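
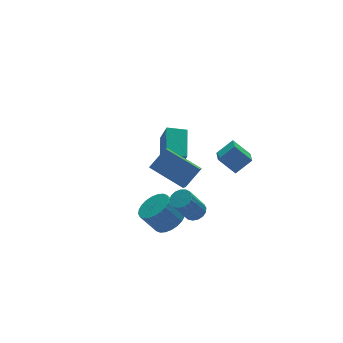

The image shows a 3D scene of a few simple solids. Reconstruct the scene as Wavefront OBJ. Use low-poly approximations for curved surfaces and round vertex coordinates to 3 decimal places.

v 0.205 1.57 -1.041
v -0.402 0.782 -0.3
v 1.224 1.693 -0.074
v 0.617 0.906 0.667
v 1.243 -0.066 -1.927
v 0.636 -0.853 -1.186
v 2.262 0.058 -0.96
v 1.655 -0.73 -0.219
v 3.05 -1.951 -0.252
v 2.409 -1.283 0.617
v 3.581 -0.936 -0.642
v 2.94 -0.268 0.227
v 3.92 -2.112 0.513
v 3.279 -1.444 1.382
v 4.451 -1.097 0.123
v 3.81 -0.429 0.992
v -0.713 -1.858 -2.436
v -0.079 -1.187 -2.258
v -0.794 -0.811 -1.127
v -1.427 -1.482 -1.304
v -0.318 -1.006 -2.469
v -1.033 -0.63 -1.338
v -0.617 -0.954 -2.675
v -1.332 -0.578 -1.544
v -0.93 -1.04 -2.845
v -1.645 -0.664 -1.714
v -1.211 -1.251 -2.952
v -1.926 -0.875 -1.821
v -1.415 -1.554 -2.981
v -2.13 -1.178 -1.85
v -1.513 -1.903 -2.926
v -2.228 -1.527 -1.795
v -1.489 -2.246 -2.797
v -2.204 -1.87 -1.666
v -1.346 -2.529 -2.613
v -2.061 -2.153 -1.482
v -1.107 -2.71 -2.402
v -1.822 -2.334 -1.271
v -0.808 -2.762 -2.196
v -1.523 -2.386 -1.065
v -0.495 -2.676 -2.026
v -1.21 -2.3 -0.895
v -0.214 -2.465 -1.919
v -0.929 -2.089 -0.788
v -0.01 -2.162 -1.89
v -0.725 -1.786 -0.759
v 0.088 -1.813 -1.945
v -0.627 -1.437 -0.814
v 0.064 -1.47 -2.074
v -0.651 -1.094 -0.943
v 0.15 -2.875 -1.36
v 0.669 -2.875 -1.039
v -0.231 -3.004 0.42
v -0.75 -3.005 0.1
v 0.599 -2.592 -1.058
v -0.302 -2.722 0.402
v 0.425 -2.374 -1.146
v -0.476 -2.504 0.314
v 0.189 -2.271 -1.283
v -0.712 -2.401 0.177
v -0.057 -2.307 -1.437
v -0.957 -2.436 0.023
v -0.254 -2.472 -1.574
v -1.155 -2.602 -0.114
v -0.36 -2.73 -1.662
v -1.26 -2.86 -0.202
v -0.348 -3.021 -1.68
v -1.248 -3.151 -0.221
v -0.222 -3.279 -1.625
v -1.123 -3.409 -0.166
v -0.011 -3.444 -1.51
v -0.911 -3.574 -0.05
v 0.237 -3.479 -1.36
v -0.663 -3.609 0.1
v 0.466 -3.375 -1.21
v -0.435 -3.505 0.25
v 0.621 -3.157 -1.094
v -0.279 -3.287 0.365
v 2.695 2.955 -2.977
v 2.729 2.317 -1.743
v 1.696 3.412 -2.713
v 1.73 2.774 -1.479
v 3.61 4.506 -2.201
v 3.644 3.868 -0.967
v 2.611 4.963 -1.937
v 2.645 4.325 -0.703
f 2 4 1
f 5 2 1
f 1 4 3
f 3 5 1
f 2 8 4
f 6 2 5
f 6 8 2
f 4 8 3
f 7 5 3
f 3 8 7
f 7 6 5
f 8 6 7
f 10 12 9
f 13 10 9
f 9 12 11
f 11 13 9
f 10 16 12
f 14 10 13
f 14 16 10
f 12 16 11
f 15 13 11
f 11 16 15
f 15 14 13
f 16 14 15
f 18 17 21
f 18 21 19
f 19 21 22
f 19 22 20
f 21 17 23
f 21 23 22
f 22 23 24
f 22 24 20
f 23 17 25
f 23 25 24
f 24 25 26
f 24 26 20
f 25 17 27
f 25 27 26
f 26 27 28
f 26 28 20
f 27 17 29
f 27 29 28
f 28 29 30
f 28 30 20
f 29 17 31
f 29 31 30
f 30 31 32
f 30 32 20
f 31 17 33
f 31 33 32
f 32 33 34
f 32 34 20
f 33 17 35
f 33 35 34
f 34 35 36
f 34 36 20
f 35 17 37
f 35 37 36
f 36 37 38
f 36 38 20
f 37 17 39
f 37 39 38
f 38 39 40
f 38 40 20
f 39 17 41
f 39 41 40
f 40 41 42
f 40 42 20
f 41 17 43
f 41 43 42
f 42 43 44
f 42 44 20
f 43 17 45
f 43 45 44
f 44 45 46
f 44 46 20
f 45 17 47
f 45 47 46
f 46 47 48
f 46 48 20
f 47 17 49
f 47 49 48
f 48 49 50
f 48 50 20
f 49 17 18
f 49 18 50
f 50 18 19
f 50 19 20
f 52 51 55
f 52 55 53
f 53 55 56
f 53 56 54
f 55 51 57
f 55 57 56
f 56 57 58
f 56 58 54
f 57 51 59
f 57 59 58
f 58 59 60
f 58 60 54
f 59 51 61
f 59 61 60
f 60 61 62
f 60 62 54
f 61 51 63
f 61 63 62
f 62 63 64
f 62 64 54
f 63 51 65
f 63 65 64
f 64 65 66
f 64 66 54
f 65 51 67
f 65 67 66
f 66 67 68
f 66 68 54
f 67 51 69
f 67 69 68
f 68 69 70
f 68 70 54
f 69 51 71
f 69 71 70
f 70 71 72
f 70 72 54
f 71 51 73
f 71 73 72
f 72 73 74
f 72 74 54
f 73 51 75
f 73 75 74
f 74 75 76
f 74 76 54
f 75 51 77
f 75 77 76
f 76 77 78
f 76 78 54
f 77 51 52
f 77 52 78
f 78 52 53
f 78 53 54
f 80 82 79
f 83 80 79
f 79 82 81
f 81 83 79
f 80 86 82
f 84 80 83
f 84 86 80
f 82 86 81
f 85 83 81
f 81 86 85
f 85 84 83
f 86 84 85



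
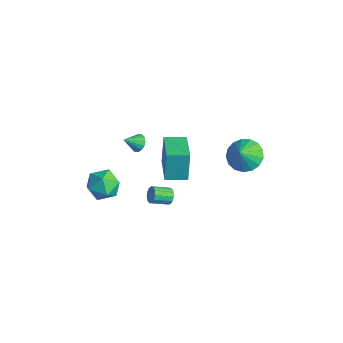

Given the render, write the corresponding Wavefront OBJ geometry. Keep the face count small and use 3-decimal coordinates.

v -1.005 -1.013 -1.246
v -0.451 -0.959 -1.05
v -1.155 -1.847 -0.594
v -0.618 -0.783 -0.864
v -0.889 -0.669 -0.781
v -1.191 -0.647 -0.822
v -1.443 -0.723 -0.978
v -1.577 -0.877 -1.205
v -1.558 -1.067 -1.443
v -1.391 -1.242 -1.629
v -1.12 -1.356 -1.712
v -0.818 -1.378 -1.67
v -0.566 -1.302 -1.515
v -0.432 -1.149 -1.288
v -1.215 -2.269 -4.198
v -0.439 -2.594 -3.515
v -1.761 -3.926 -4.365
v -0.985 -4.251 -3.682
v -1.816 -3.66 -3.317
v -1.479 -2.636 -3.213
v -0.721 -3.884 -4.667
v -0.384 -2.86 -4.563
v -0.134 -3.592 -3.805
v -0.811 -3.453 -2.971
v -1.389 -3.067 -4.909
v -2.066 -2.928 -4.075
v -0.601 0.249 -3.348
v -0.918 0.588 -1.557
v 0.023 1.362 -3.449
v -0.295 1.702 -1.658
v 1.215 -0.722 -2.842
v 0.897 -0.382 -1.051
v 1.838 0.392 -2.943
v 1.521 0.731 -1.152
v 1.976 4.053 -2.696
v 2.947 3.896 -3.141
v 2.304 3.447 -1.764
v 3.003 4.336 -2.875
v 2.823 4.711 -2.568
v 2.448 4.935 -2.29
v 1.966 4.957 -2.106
v 1.486 4.772 -2.057
v 1.118 4.422 -2.154
v 0.946 3.988 -2.376
v 1.011 3.569 -2.671
v 1.296 3.26 -2.972
v 1.737 3.133 -3.21
v 2.233 3.217 -3.33
v 2.67 3.492 -3.305
v 2.977 -1.539 -2.189
v 3.209 -1.79 -2.581
v 2.875 -2.752 -2.163
v 2.643 -2.501 -1.771
v 3.409 -1.767 -2.368
v 3.074 -2.729 -1.95
v 3.472 -1.672 -2.098
v 3.137 -2.633 -1.68
v 3.378 -1.535 -1.857
v 3.043 -2.496 -1.439
v 3.156 -1.399 -1.721
v 2.822 -2.36 -1.304
v 2.878 -1.307 -1.734
v 2.544 -2.269 -1.317
v 2.632 -1.29 -1.891
v 2.297 -2.251 -1.474
v 2.495 -1.351 -2.143
v 2.16 -2.313 -1.725
v 2.511 -1.473 -2.409
v 2.176 -2.434 -1.992
v 2.675 -1.615 -2.605
v 2.341 -2.576 -2.188
v 2.936 -1.734 -2.669
v 2.601 -2.695 -2.252
f 2 1 4
f 2 4 3
f 4 1 5
f 4 5 3
f 5 1 6
f 5 6 3
f 6 1 7
f 6 7 3
f 7 1 8
f 7 8 3
f 8 1 9
f 8 9 3
f 9 1 10
f 9 10 3
f 10 1 11
f 10 11 3
f 11 1 12
f 11 12 3
f 12 1 13
f 12 13 3
f 13 1 14
f 13 14 3
f 14 1 2
f 14 2 3
f 15 26 20
f 15 20 16
f 15 16 22
f 15 22 25
f 15 25 26
f 16 20 24
f 20 26 19
f 26 25 17
f 25 22 21
f 22 16 23
f 18 24 19
f 18 19 17
f 18 17 21
f 18 21 23
f 18 23 24
f 19 24 20
f 17 19 26
f 21 17 25
f 23 21 22
f 24 23 16
f 28 30 27
f 31 28 27
f 27 30 29
f 29 31 27
f 28 34 30
f 32 28 31
f 32 34 28
f 30 34 29
f 33 31 29
f 29 34 33
f 33 32 31
f 34 32 33
f 36 35 38
f 36 38 37
f 38 35 39
f 38 39 37
f 39 35 40
f 39 40 37
f 40 35 41
f 40 41 37
f 41 35 42
f 41 42 37
f 42 35 43
f 42 43 37
f 43 35 44
f 43 44 37
f 44 35 45
f 44 45 37
f 45 35 46
f 45 46 37
f 46 35 47
f 46 47 37
f 47 35 48
f 47 48 37
f 48 35 49
f 48 49 37
f 49 35 36
f 49 36 37
f 51 50 54
f 51 54 52
f 52 54 55
f 52 55 53
f 54 50 56
f 54 56 55
f 55 56 57
f 55 57 53
f 56 50 58
f 56 58 57
f 57 58 59
f 57 59 53
f 58 50 60
f 58 60 59
f 59 60 61
f 59 61 53
f 60 50 62
f 60 62 61
f 61 62 63
f 61 63 53
f 62 50 64
f 62 64 63
f 63 64 65
f 63 65 53
f 64 50 66
f 64 66 65
f 65 66 67
f 65 67 53
f 66 50 68
f 66 68 67
f 67 68 69
f 67 69 53
f 68 50 70
f 68 70 69
f 69 70 71
f 69 71 53
f 70 50 72
f 70 72 71
f 71 72 73
f 71 73 53
f 72 50 51
f 72 51 73
f 73 51 52
f 73 52 53



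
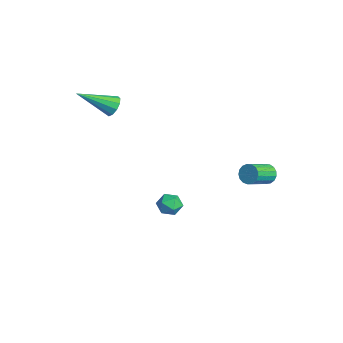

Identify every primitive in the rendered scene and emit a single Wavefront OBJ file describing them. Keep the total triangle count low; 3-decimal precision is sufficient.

v -2.78 -2.957 2.495
v -2.477 -3.272 2.042
v -3 -4.703 3.565
v -2.213 -3.148 2.299
v -2.165 -2.951 2.631
v -2.352 -2.755 2.911
v -2.703 -2.637 3.032
v -3.083 -2.641 2.948
v -3.348 -2.765 2.691
v -3.395 -2.963 2.359
v -3.208 -3.158 2.079
v -2.857 -3.276 1.958
v 2.778 2.8 0.183
v 3.101 3.144 0.503
v 3.685 2.044 1.096
v 3.362 1.7 0.777
v 2.877 3.107 0.654
v 3.461 2.006 1.247
v 2.63 2.999 0.697
v 3.214 1.898 1.29
v 2.417 2.846 0.622
v 3.001 1.745 1.216
v 2.287 2.682 0.447
v 2.871 1.581 1.041
v 2.269 2.545 0.212
v 2.853 1.445 0.805
v 2.368 2.467 -0.03
v 2.952 1.367 0.563
v 2.56 2.466 -0.223
v 3.144 1.365 0.37
v 2.803 2.54 -0.323
v 3.387 1.44 0.27
v 3.04 2.675 -0.307
v 3.624 1.574 0.286
v 3.217 2.838 -0.179
v 3.801 1.737 0.415
v 3.293 2.992 0.033
v 3.877 1.892 0.626
v 3.251 3.103 0.279
v 3.836 2.002 0.872
v -0.909 -0.359 -3.92
v -0.343 -0.235 -3.52
v -0.957 -1.425 -3.52
v -0.391 -1.301 -3.12
v -1.002 -0.985 -2.972
v -0.973 -0.326 -3.219
v -0.327 -1.334 -3.821
v -0.298 -0.675 -4.068
v 0.017 -0.837 -3.459
v -0.4 -0.622 -2.934
v -0.9 -1.038 -4.106
v -1.317 -0.823 -3.581
f 2 1 4
f 2 4 3
f 4 1 5
f 4 5 3
f 5 1 6
f 5 6 3
f 6 1 7
f 6 7 3
f 7 1 8
f 7 8 3
f 8 1 9
f 8 9 3
f 9 1 10
f 9 10 3
f 10 1 11
f 10 11 3
f 11 1 12
f 11 12 3
f 12 1 2
f 12 2 3
f 14 13 17
f 14 17 15
f 15 17 18
f 15 18 16
f 17 13 19
f 17 19 18
f 18 19 20
f 18 20 16
f 19 13 21
f 19 21 20
f 20 21 22
f 20 22 16
f 21 13 23
f 21 23 22
f 22 23 24
f 22 24 16
f 23 13 25
f 23 25 24
f 24 25 26
f 24 26 16
f 25 13 27
f 25 27 26
f 26 27 28
f 26 28 16
f 27 13 29
f 27 29 28
f 28 29 30
f 28 30 16
f 29 13 31
f 29 31 30
f 30 31 32
f 30 32 16
f 31 13 33
f 31 33 32
f 32 33 34
f 32 34 16
f 33 13 35
f 33 35 34
f 34 35 36
f 34 36 16
f 35 13 37
f 35 37 36
f 36 37 38
f 36 38 16
f 37 13 39
f 37 39 38
f 38 39 40
f 38 40 16
f 39 13 14
f 39 14 40
f 40 14 15
f 40 15 16
f 41 52 46
f 41 46 42
f 41 42 48
f 41 48 51
f 41 51 52
f 42 46 50
f 46 52 45
f 52 51 43
f 51 48 47
f 48 42 49
f 44 50 45
f 44 45 43
f 44 43 47
f 44 47 49
f 44 49 50
f 45 50 46
f 43 45 52
f 47 43 51
f 49 47 48
f 50 49 42



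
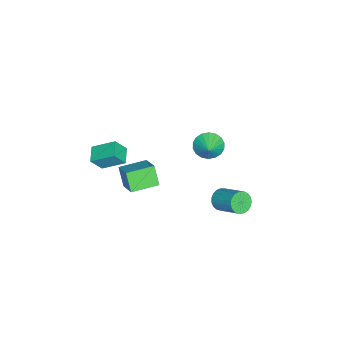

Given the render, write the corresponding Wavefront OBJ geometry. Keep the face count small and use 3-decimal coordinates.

v -3.343 -2.697 -2.536
v -2.112 -1.824 -1.555
v -2.735 -2.207 -3.735
v -1.504 -1.335 -2.753
v -2.276 -4.145 -2.587
v -1.045 -3.273 -1.605
v -1.668 -3.656 -3.785
v -0.437 -2.783 -2.804
v -0.486 -4.481 0.606
v -0.591 -3.044 1.488
v 0.565 -4.227 0.317
v 0.461 -2.79 1.199
v -0.081 -5.05 1.581
v -0.185 -3.613 2.463
v 0.971 -4.796 1.292
v 0.866 -3.359 2.174
v 0.168 2.985 -1.042
v 0.481 3.265 -1.676
v 1.285 4.636 -0.671
v 0.972 4.355 -0.038
v 0.205 3.419 -1.665
v 1.009 4.79 -0.66
v -0.077 3.498 -1.546
v 0.727 4.869 -0.542
v -0.317 3.488 -1.341
v 0.487 4.859 -0.336
v -0.473 3.391 -1.083
v 0.331 4.762 -0.079
v -0.518 3.224 -0.819
v 0.286 4.594 0.185
v -0.445 3.015 -0.593
v 0.36 4.386 0.411
v -0.265 2.801 -0.445
v 0.539 4.172 0.559
v -0.011 2.619 -0.4
v 0.793 3.99 0.604
v 0.274 2.5 -0.466
v 1.079 3.871 0.538
v 0.541 2.465 -0.632
v 1.345 3.836 0.372
v 0.743 2.52 -0.869
v 1.548 3.89 0.136
v 0.846 2.655 -1.135
v 1.651 4.025 -0.131
v 0.832 2.847 -1.386
v 1.636 4.217 -0.381
v 0.702 3.063 -1.577
v 1.507 4.433 -0.572
v -0.444 1.981 3.44
v 0.007 2.097 2.635
v 0.484 2.259 4
v -0.15 2.473 2.708
v -0.365 2.752 2.925
v -0.596 2.878 3.245
v -0.796 2.826 3.603
v -0.928 2.607 3.929
v -0.963 2.264 4.158
v -0.896 1.865 4.244
v -0.739 1.489 4.172
v -0.524 1.21 3.954
v -0.293 1.084 3.634
v -0.092 1.136 3.276
v 0.039 1.355 2.95
v 0.074 1.698 2.721
f 2 4 1
f 5 2 1
f 1 4 3
f 3 5 1
f 2 8 4
f 6 2 5
f 6 8 2
f 4 8 3
f 7 5 3
f 3 8 7
f 7 6 5
f 8 6 7
f 10 12 9
f 13 10 9
f 9 12 11
f 11 13 9
f 10 16 12
f 14 10 13
f 14 16 10
f 12 16 11
f 15 13 11
f 11 16 15
f 15 14 13
f 16 14 15
f 18 17 21
f 18 21 19
f 19 21 22
f 19 22 20
f 21 17 23
f 21 23 22
f 22 23 24
f 22 24 20
f 23 17 25
f 23 25 24
f 24 25 26
f 24 26 20
f 25 17 27
f 25 27 26
f 26 27 28
f 26 28 20
f 27 17 29
f 27 29 28
f 28 29 30
f 28 30 20
f 29 17 31
f 29 31 30
f 30 31 32
f 30 32 20
f 31 17 33
f 31 33 32
f 32 33 34
f 32 34 20
f 33 17 35
f 33 35 34
f 34 35 36
f 34 36 20
f 35 17 37
f 35 37 36
f 36 37 38
f 36 38 20
f 37 17 39
f 37 39 38
f 38 39 40
f 38 40 20
f 39 17 41
f 39 41 40
f 40 41 42
f 40 42 20
f 41 17 43
f 41 43 42
f 42 43 44
f 42 44 20
f 43 17 45
f 43 45 44
f 44 45 46
f 44 46 20
f 45 17 47
f 45 47 46
f 46 47 48
f 46 48 20
f 47 17 18
f 47 18 48
f 48 18 19
f 48 19 20
f 50 49 52
f 50 52 51
f 52 49 53
f 52 53 51
f 53 49 54
f 53 54 51
f 54 49 55
f 54 55 51
f 55 49 56
f 55 56 51
f 56 49 57
f 56 57 51
f 57 49 58
f 57 58 51
f 58 49 59
f 58 59 51
f 59 49 60
f 59 60 51
f 60 49 61
f 60 61 51
f 61 49 62
f 61 62 51
f 62 49 63
f 62 63 51
f 63 49 64
f 63 64 51
f 64 49 50
f 64 50 51



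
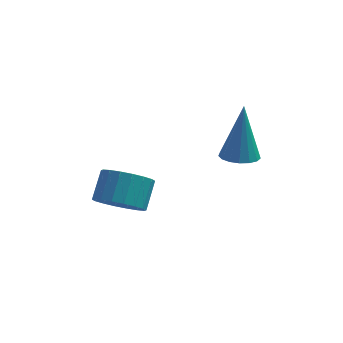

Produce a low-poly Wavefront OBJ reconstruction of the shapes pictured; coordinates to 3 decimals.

v -2.704 0.481 -4.31
v -2.241 0.839 -4.826
v -2.054 1.577 -4.146
v -2.516 1.219 -3.63
v -2.552 0.979 -4.891
v -2.365 1.716 -4.212
v -2.894 1.019 -4.841
v -2.706 1.757 -4.162
v -3.197 0.954 -4.686
v -3.01 1.691 -4.007
v -3.403 0.794 -4.457
v -3.216 1.532 -3.777
v -3.47 0.573 -4.198
v -3.283 1.31 -3.518
v -3.386 0.333 -3.961
v -3.198 1.071 -3.282
v -3.166 0.123 -3.794
v -2.979 0.861 -3.114
v -2.855 -0.016 -3.728
v -2.668 0.721 -3.049
v -2.514 -0.057 -3.778
v -2.326 0.681 -3.099
v -2.21 0.009 -3.933
v -2.023 0.746 -3.254
v -2.004 0.168 -4.163
v -1.817 0.906 -3.483
v -1.937 0.39 -4.422
v -1.75 1.127 -3.742
v -2.022 0.629 -4.658
v -1.834 1.367 -3.979
v 0.59 1.394 -2.748
v 1.178 1.338 -2.758
v 0.67 1.906 -0.992
v 1.134 1.606 -2.834
v 0.966 1.826 -2.89
v 0.712 1.947 -2.914
v 0.43 1.942 -2.9
v 0.185 1.811 -2.851
v 0.033 1.584 -2.778
v 0.008 1.314 -2.698
v 0.117 1.063 -2.63
v 0.334 0.887 -2.589
v 0.61 0.828 -2.584
v 0.882 0.898 -2.616
v 1.086 1.082 -2.679
f 2 1 5
f 2 5 3
f 3 5 6
f 3 6 4
f 5 1 7
f 5 7 6
f 6 7 8
f 6 8 4
f 7 1 9
f 7 9 8
f 8 9 10
f 8 10 4
f 9 1 11
f 9 11 10
f 10 11 12
f 10 12 4
f 11 1 13
f 11 13 12
f 12 13 14
f 12 14 4
f 13 1 15
f 13 15 14
f 14 15 16
f 14 16 4
f 15 1 17
f 15 17 16
f 16 17 18
f 16 18 4
f 17 1 19
f 17 19 18
f 18 19 20
f 18 20 4
f 19 1 21
f 19 21 20
f 20 21 22
f 20 22 4
f 21 1 23
f 21 23 22
f 22 23 24
f 22 24 4
f 23 1 25
f 23 25 24
f 24 25 26
f 24 26 4
f 25 1 27
f 25 27 26
f 26 27 28
f 26 28 4
f 27 1 29
f 27 29 28
f 28 29 30
f 28 30 4
f 29 1 2
f 29 2 30
f 30 2 3
f 30 3 4
f 32 31 34
f 32 34 33
f 34 31 35
f 34 35 33
f 35 31 36
f 35 36 33
f 36 31 37
f 36 37 33
f 37 31 38
f 37 38 33
f 38 31 39
f 38 39 33
f 39 31 40
f 39 40 33
f 40 31 41
f 40 41 33
f 41 31 42
f 41 42 33
f 42 31 43
f 42 43 33
f 43 31 44
f 43 44 33
f 44 31 45
f 44 45 33
f 45 31 32
f 45 32 33



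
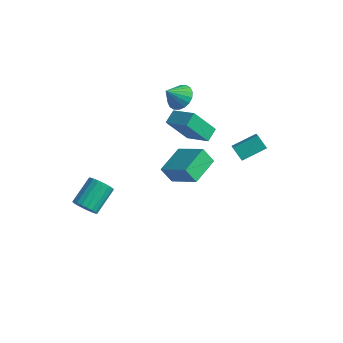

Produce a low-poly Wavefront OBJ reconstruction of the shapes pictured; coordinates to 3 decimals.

v 1.264 -1.777 2.304
v 2.804 -1.832 3.196
v 1.108 -0.187 2.672
v 2.648 -0.242 3.563
v 1.752 -1.538 1.477
v 3.292 -1.593 2.368
v 1.596 0.052 1.844
v 3.136 -0.003 2.736
v -1.383 3.145 3.083
v -0.613 2.915 3.183
v -1.717 2.395 3.917
v -0.646 3.188 3.416
v -0.825 3.453 3.583
v -1.115 3.656 3.651
v -1.457 3.759 3.606
v -1.785 3.74 3.458
v -2.034 3.603 3.236
v -2.153 3.376 2.983
v -2.121 3.103 2.75
v -1.942 2.838 2.583
v -1.652 2.634 2.515
v -1.31 2.531 2.56
v -0.982 2.55 2.708
v -0.733 2.687 2.931
v -2.966 -2.615 -2.656
v -2.504 -2.304 -3.113
v -2.571 -0.894 -2.22
v -3.034 -1.205 -1.764
v -2.789 -2.235 -3.242
v -2.856 -0.826 -2.349
v -3.109 -2.242 -3.256
v -3.176 -0.832 -2.363
v -3.401 -2.323 -3.151
v -3.468 -0.913 -2.258
v -3.607 -2.461 -2.948
v -3.674 -1.051 -2.055
v -3.686 -2.63 -2.687
v -3.753 -1.22 -1.794
v -3.622 -2.796 -2.42
v -3.689 -1.386 -1.527
v -3.429 -2.926 -2.2
v -3.496 -1.516 -1.307
v -3.144 -2.994 -2.071
v -3.211 -1.585 -1.178
v -2.824 -2.988 -2.057
v -2.891 -1.578 -1.164
v -2.532 -2.907 -2.162
v -2.599 -1.497 -1.269
v -2.326 -2.769 -2.365
v -2.393 -1.359 -1.472
v -2.247 -2.6 -2.626
v -2.314 -1.19 -1.733
v -2.311 -2.434 -2.893
v -2.378 -1.024 -2
v 3.316 1.285 2.931
v 3.988 2.397 3.478
v 2.81 1.865 2.374
v 3.483 2.977 2.921
v 3.917 1.223 2.319
v 4.59 2.335 2.866
v 3.412 1.803 1.762
v 4.084 2.915 2.309
v -0.284 2.27 2.022
v -0.386 3.031 2.409
v -1.724 2.402 1.385
v -1.826 3.163 1.772
v 0.446 3.117 0.548
v 0.344 3.878 0.935
v -0.994 3.249 -0.089
v -1.096 4.01 0.298
f 2 4 1
f 5 2 1
f 1 4 3
f 3 5 1
f 2 8 4
f 6 2 5
f 6 8 2
f 4 8 3
f 7 5 3
f 3 8 7
f 7 6 5
f 8 6 7
f 10 9 12
f 10 12 11
f 12 9 13
f 12 13 11
f 13 9 14
f 13 14 11
f 14 9 15
f 14 15 11
f 15 9 16
f 15 16 11
f 16 9 17
f 16 17 11
f 17 9 18
f 17 18 11
f 18 9 19
f 18 19 11
f 19 9 20
f 19 20 11
f 20 9 21
f 20 21 11
f 21 9 22
f 21 22 11
f 22 9 23
f 22 23 11
f 23 9 24
f 23 24 11
f 24 9 10
f 24 10 11
f 26 25 29
f 26 29 27
f 27 29 30
f 27 30 28
f 29 25 31
f 29 31 30
f 30 31 32
f 30 32 28
f 31 25 33
f 31 33 32
f 32 33 34
f 32 34 28
f 33 25 35
f 33 35 34
f 34 35 36
f 34 36 28
f 35 25 37
f 35 37 36
f 36 37 38
f 36 38 28
f 37 25 39
f 37 39 38
f 38 39 40
f 38 40 28
f 39 25 41
f 39 41 40
f 40 41 42
f 40 42 28
f 41 25 43
f 41 43 42
f 42 43 44
f 42 44 28
f 43 25 45
f 43 45 44
f 44 45 46
f 44 46 28
f 45 25 47
f 45 47 46
f 46 47 48
f 46 48 28
f 47 25 49
f 47 49 48
f 48 49 50
f 48 50 28
f 49 25 51
f 49 51 50
f 50 51 52
f 50 52 28
f 51 25 53
f 51 53 52
f 52 53 54
f 52 54 28
f 53 25 26
f 53 26 54
f 54 26 27
f 54 27 28
f 56 58 55
f 59 56 55
f 55 58 57
f 57 59 55
f 56 62 58
f 60 56 59
f 60 62 56
f 58 62 57
f 61 59 57
f 57 62 61
f 61 60 59
f 62 60 61
f 64 66 63
f 67 64 63
f 63 66 65
f 65 67 63
f 64 70 66
f 68 64 67
f 68 70 64
f 66 70 65
f 69 67 65
f 65 70 69
f 69 68 67
f 70 68 69



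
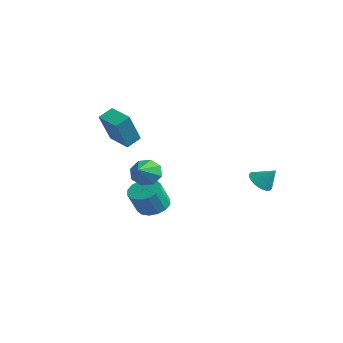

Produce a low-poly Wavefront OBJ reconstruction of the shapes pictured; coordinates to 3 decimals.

v -2.122 -1.992 1.132
v -1.606 -2.975 2.879
v -2.134 -1.218 1.571
v -1.618 -2.201 3.318
v -0.882 -1.819 0.862
v -0.366 -2.802 2.609
v -0.894 -1.045 1.301
v -0.378 -2.028 3.048
v 2.775 3.443 -1.426
v 3.367 3.4 -1.851
v 3.405 3.877 -0.594
v 3.272 3.661 -1.915
v 3.101 3.888 -1.904
v 2.88 4.048 -1.821
v 2.644 4.116 -1.677
v 2.427 4.081 -1.495
v 2.264 3.95 -1.303
v 2.178 3.741 -1.129
v 2.183 3.487 -1.001
v 2.279 3.226 -0.937
v 2.45 2.998 -0.948
v 2.67 2.838 -1.031
v 2.906 2.771 -1.175
v 3.123 2.805 -1.357
v 3.286 2.937 -1.549
v 3.372 3.146 -1.723
v -0.376 -1.098 -0.821
v 0.188 -1.035 -1.428
v 0.476 -2.142 -0.139
v 0.299 -0.632 -0.95
v 0.015 -0.502 -0.397
v -0.498 -0.721 -0.092
v -0.939 -1.161 -0.215
v -1.05 -1.564 -0.693
v -0.766 -1.695 -1.246
v -0.253 -1.476 -1.551
v -2.968 1.105 -4.421
v -2.235 1.614 -4.242
v -2.079 0.923 -2.92
v -2.812 0.415 -3.099
v -2.598 1.859 -4.071
v -2.442 1.169 -2.749
v -3.061 1.903 -3.993
v -2.905 1.213 -2.671
v -3.498 1.733 -4.031
v -3.343 1.043 -2.708
v -3.794 1.395 -4.173
v -3.638 0.704 -2.85
v -3.868 0.979 -4.381
v -3.712 0.288 -3.059
v -3.701 0.597 -4.6
v -3.545 -0.094 -3.278
v -3.338 0.351 -4.771
v -3.182 -0.339 -3.449
v -2.875 0.307 -4.849
v -2.719 -0.383 -3.527
v -2.437 0.477 -4.812
v -2.282 -0.213 -3.489
v -2.142 0.816 -4.67
v -1.986 0.125 -3.347
v -2.068 1.232 -4.461
v -1.912 0.541 -3.139
f 2 4 1
f 5 2 1
f 1 4 3
f 3 5 1
f 2 8 4
f 6 2 5
f 6 8 2
f 4 8 3
f 7 5 3
f 3 8 7
f 7 6 5
f 8 6 7
f 10 9 12
f 10 12 11
f 12 9 13
f 12 13 11
f 13 9 14
f 13 14 11
f 14 9 15
f 14 15 11
f 15 9 16
f 15 16 11
f 16 9 17
f 16 17 11
f 17 9 18
f 17 18 11
f 18 9 19
f 18 19 11
f 19 9 20
f 19 20 11
f 20 9 21
f 20 21 11
f 21 9 22
f 21 22 11
f 22 9 23
f 22 23 11
f 23 9 24
f 23 24 11
f 24 9 25
f 24 25 11
f 25 9 26
f 25 26 11
f 26 9 10
f 26 10 11
f 28 27 30
f 28 30 29
f 30 27 31
f 30 31 29
f 31 27 32
f 31 32 29
f 32 27 33
f 32 33 29
f 33 27 34
f 33 34 29
f 34 27 35
f 34 35 29
f 35 27 36
f 35 36 29
f 36 27 28
f 36 28 29
f 38 37 41
f 38 41 39
f 39 41 42
f 39 42 40
f 41 37 43
f 41 43 42
f 42 43 44
f 42 44 40
f 43 37 45
f 43 45 44
f 44 45 46
f 44 46 40
f 45 37 47
f 45 47 46
f 46 47 48
f 46 48 40
f 47 37 49
f 47 49 48
f 48 49 50
f 48 50 40
f 49 37 51
f 49 51 50
f 50 51 52
f 50 52 40
f 51 37 53
f 51 53 52
f 52 53 54
f 52 54 40
f 53 37 55
f 53 55 54
f 54 55 56
f 54 56 40
f 55 37 57
f 55 57 56
f 56 57 58
f 56 58 40
f 57 37 59
f 57 59 58
f 58 59 60
f 58 60 40
f 59 37 61
f 59 61 60
f 60 61 62
f 60 62 40
f 61 37 38
f 61 38 62
f 62 38 39
f 62 39 40



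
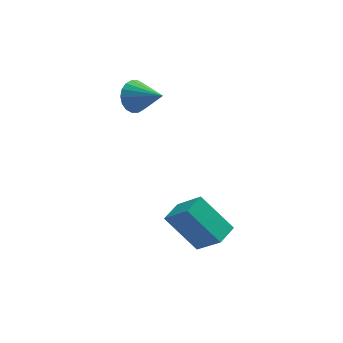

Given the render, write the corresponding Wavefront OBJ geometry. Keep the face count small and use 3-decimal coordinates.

v -2.854 -4.258 -3.566
v -3.996 -3.192 -2.222
v -2.126 -3.561 -3.5
v -3.267 -2.495 -2.156
v -2.093 -5.185 -2.184
v -3.234 -4.119 -0.84
v -1.364 -4.488 -2.118
v -2.506 -3.422 -0.774
v -4.264 1.166 1.994
v -3.942 0.881 1.296
v -3.296 0.074 2.886
v -3.716 1.153 1.384
v -3.598 1.428 1.593
v -3.612 1.651 1.882
v -3.756 1.778 2.193
v -4 1.784 2.464
v -4.296 1.667 2.642
v -4.586 1.451 2.692
v -4.812 1.179 2.604
v -4.929 0.904 2.395
v -4.915 0.681 2.106
v -4.772 0.554 1.796
v -4.528 0.548 1.524
v -4.232 0.665 1.346
f 2 4 1
f 5 2 1
f 1 4 3
f 3 5 1
f 2 8 4
f 6 2 5
f 6 8 2
f 4 8 3
f 7 5 3
f 3 8 7
f 7 6 5
f 8 6 7
f 10 9 12
f 10 12 11
f 12 9 13
f 12 13 11
f 13 9 14
f 13 14 11
f 14 9 15
f 14 15 11
f 15 9 16
f 15 16 11
f 16 9 17
f 16 17 11
f 17 9 18
f 17 18 11
f 18 9 19
f 18 19 11
f 19 9 20
f 19 20 11
f 20 9 21
f 20 21 11
f 21 9 22
f 21 22 11
f 22 9 23
f 22 23 11
f 23 9 24
f 23 24 11
f 24 9 10
f 24 10 11



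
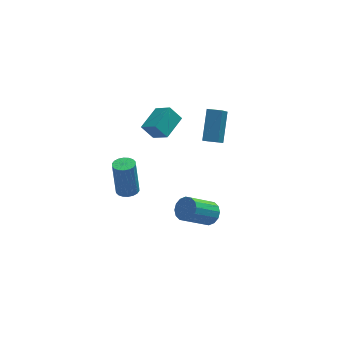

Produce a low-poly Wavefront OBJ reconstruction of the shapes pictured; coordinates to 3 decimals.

v 2.67 1.894 -1.171
v 2.136 0.527 0.288
v 3.114 3.256 0.267
v 2.579 1.889 1.727
v 3.461 1.611 -1.147
v 2.926 0.244 0.313
v 3.904 2.973 0.292
v 3.37 1.606 1.751
v 1.857 -3.669 -1.903
v 2.203 -3.315 -1.353
v 0.869 -3.917 -0.127
v 0.523 -4.271 -0.677
v 1.956 -3.059 -1.496
v 0.622 -3.661 -0.269
v 1.683 -2.967 -1.748
v 0.349 -3.569 -0.521
v 1.456 -3.062 -2.042
v 0.122 -3.665 -0.815
v 1.337 -3.321 -2.298
v 0.003 -3.923 -1.071
v 1.357 -3.672 -2.449
v 0.023 -4.275 -1.222
v 1.511 -4.023 -2.453
v 0.177 -4.625 -1.227
v 1.758 -4.279 -2.311
v 0.424 -4.881 -1.084
v 2.031 -4.371 -2.059
v 0.697 -4.973 -0.832
v 2.258 -4.275 -1.765
v 0.924 -4.878 -0.538
v 2.377 -4.017 -1.509
v 1.043 -4.619 -0.282
v 2.357 -3.665 -1.358
v 1.023 -4.268 -0.131
v -0.266 2.563 -1.092
v 0.413 1.758 -0.364
v -0.901 2.781 -0.259
v -0.222 1.976 0.469
v 0.702 3.764 -0.669
v 1.381 2.959 0.059
v 0.067 3.982 0.164
v 0.746 3.177 0.892
v -1.977 0.241 -3.334
v -1.504 -0.196 -3.244
v -1.65 0.082 -1.117
v -2.123 0.519 -1.206
v -1.359 0.053 -3.267
v -1.504 0.331 -1.14
v -1.335 0.339 -3.302
v -1.481 0.617 -1.175
v -1.439 0.606 -3.344
v -1.585 0.884 -1.217
v -1.65 0.8 -3.384
v -1.795 1.078 -1.257
v -1.925 0.884 -3.414
v -2.071 1.162 -1.287
v -2.211 0.84 -3.428
v -2.356 1.118 -1.301
v -2.45 0.678 -3.423
v -2.596 0.956 -1.296
v -2.596 0.429 -3.4
v -2.741 0.707 -1.273
v -2.619 0.143 -3.365
v -2.765 0.421 -1.238
v -2.515 -0.124 -3.323
v -2.661 0.154 -1.196
v -2.305 -0.318 -3.283
v -2.45 -0.04 -1.156
v -2.029 -0.402 -3.253
v -2.175 -0.124 -1.126
v -1.744 -0.358 -3.239
v -1.889 -0.08 -1.112
f 2 4 1
f 5 2 1
f 1 4 3
f 3 5 1
f 2 8 4
f 6 2 5
f 6 8 2
f 4 8 3
f 7 5 3
f 3 8 7
f 7 6 5
f 8 6 7
f 10 9 13
f 10 13 11
f 11 13 14
f 11 14 12
f 13 9 15
f 13 15 14
f 14 15 16
f 14 16 12
f 15 9 17
f 15 17 16
f 16 17 18
f 16 18 12
f 17 9 19
f 17 19 18
f 18 19 20
f 18 20 12
f 19 9 21
f 19 21 20
f 20 21 22
f 20 22 12
f 21 9 23
f 21 23 22
f 22 23 24
f 22 24 12
f 23 9 25
f 23 25 24
f 24 25 26
f 24 26 12
f 25 9 27
f 25 27 26
f 26 27 28
f 26 28 12
f 27 9 29
f 27 29 28
f 28 29 30
f 28 30 12
f 29 9 31
f 29 31 30
f 30 31 32
f 30 32 12
f 31 9 33
f 31 33 32
f 32 33 34
f 32 34 12
f 33 9 10
f 33 10 34
f 34 10 11
f 34 11 12
f 36 38 35
f 39 36 35
f 35 38 37
f 37 39 35
f 36 42 38
f 40 36 39
f 40 42 36
f 38 42 37
f 41 39 37
f 37 42 41
f 41 40 39
f 42 40 41
f 44 43 47
f 44 47 45
f 45 47 48
f 45 48 46
f 47 43 49
f 47 49 48
f 48 49 50
f 48 50 46
f 49 43 51
f 49 51 50
f 50 51 52
f 50 52 46
f 51 43 53
f 51 53 52
f 52 53 54
f 52 54 46
f 53 43 55
f 53 55 54
f 54 55 56
f 54 56 46
f 55 43 57
f 55 57 56
f 56 57 58
f 56 58 46
f 57 43 59
f 57 59 58
f 58 59 60
f 58 60 46
f 59 43 61
f 59 61 60
f 60 61 62
f 60 62 46
f 61 43 63
f 61 63 62
f 62 63 64
f 62 64 46
f 63 43 65
f 63 65 64
f 64 65 66
f 64 66 46
f 65 43 67
f 65 67 66
f 66 67 68
f 66 68 46
f 67 43 69
f 67 69 68
f 68 69 70
f 68 70 46
f 69 43 71
f 69 71 70
f 70 71 72
f 70 72 46
f 71 43 44
f 71 44 72
f 72 44 45
f 72 45 46



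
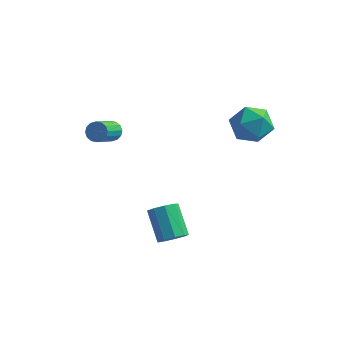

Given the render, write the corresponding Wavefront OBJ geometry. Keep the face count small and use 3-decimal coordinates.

v -3.492 0.589 0.998
v -3.061 0.306 0.69
v -3.278 -1.031 1.614
v -3.708 -0.749 1.922
v -2.914 0.445 0.925
v -3.13 -0.892 1.85
v -2.921 0.622 1.18
v -3.138 -0.715 2.105
v -3.081 0.791 1.386
v -3.298 -0.546 2.311
v -3.352 0.905 1.488
v -3.568 -0.432 2.413
v -3.659 0.934 1.458
v -3.876 -0.403 2.383
v -3.922 0.871 1.306
v -4.139 -0.466 2.23
v -4.07 0.732 1.07
v -4.286 -0.605 1.995
v -4.062 0.555 0.815
v -4.279 -0.782 1.74
v -3.902 0.386 0.609
v -4.119 -0.951 1.534
v -3.632 0.272 0.507
v -3.848 -1.065 1.432
v -3.324 0.243 0.537
v -3.541 -1.094 1.462
v 0.722 -2.19 -3.749
v 1.124 -1.547 -4.004
v 0.2 -0.487 -2.786
v -0.202 -1.13 -2.531
v 0.666 -1.609 -4.297
v -0.258 -0.55 -3.078
v 0.234 -1.943 -4.333
v -0.689 -0.884 -3.115
v 0.03 -2.393 -4.097
v -0.893 -1.333 -2.878
v 0.15 -2.747 -3.697
v -0.773 -1.688 -2.479
v 0.537 -2.841 -3.322
v -0.386 -1.781 -2.104
v 1.011 -2.63 -3.147
v 0.088 -1.57 -1.929
v 1.349 -2.213 -3.253
v 0.426 -1.153 -2.035
v 1.394 -1.785 -3.592
v 0.47 -0.726 -2.374
v 1.663 3.279 1.224
v 2.105 3.702 0.181
v 3.475 3.198 1.959
v 3.917 3.621 0.916
v 3.256 4.34 1.629
v 2.137 4.39 1.175
v 3.443 2.51 0.965
v 2.324 2.56 0.511
v 3.206 3.227 0.021
v 3.09 4.358 0.432
v 2.49 2.542 1.708
v 2.374 3.673 2.119
f 2 1 5
f 2 5 3
f 3 5 6
f 3 6 4
f 5 1 7
f 5 7 6
f 6 7 8
f 6 8 4
f 7 1 9
f 7 9 8
f 8 9 10
f 8 10 4
f 9 1 11
f 9 11 10
f 10 11 12
f 10 12 4
f 11 1 13
f 11 13 12
f 12 13 14
f 12 14 4
f 13 1 15
f 13 15 14
f 14 15 16
f 14 16 4
f 15 1 17
f 15 17 16
f 16 17 18
f 16 18 4
f 17 1 19
f 17 19 18
f 18 19 20
f 18 20 4
f 19 1 21
f 19 21 20
f 20 21 22
f 20 22 4
f 21 1 23
f 21 23 22
f 22 23 24
f 22 24 4
f 23 1 25
f 23 25 24
f 24 25 26
f 24 26 4
f 25 1 2
f 25 2 26
f 26 2 3
f 26 3 4
f 28 27 31
f 28 31 29
f 29 31 32
f 29 32 30
f 31 27 33
f 31 33 32
f 32 33 34
f 32 34 30
f 33 27 35
f 33 35 34
f 34 35 36
f 34 36 30
f 35 27 37
f 35 37 36
f 36 37 38
f 36 38 30
f 37 27 39
f 37 39 38
f 38 39 40
f 38 40 30
f 39 27 41
f 39 41 40
f 40 41 42
f 40 42 30
f 41 27 43
f 41 43 42
f 42 43 44
f 42 44 30
f 43 27 45
f 43 45 44
f 44 45 46
f 44 46 30
f 45 27 28
f 45 28 46
f 46 28 29
f 46 29 30
f 47 58 52
f 47 52 48
f 47 48 54
f 47 54 57
f 47 57 58
f 48 52 56
f 52 58 51
f 58 57 49
f 57 54 53
f 54 48 55
f 50 56 51
f 50 51 49
f 50 49 53
f 50 53 55
f 50 55 56
f 51 56 52
f 49 51 58
f 53 49 57
f 55 53 54
f 56 55 48



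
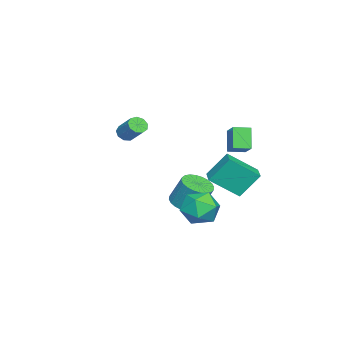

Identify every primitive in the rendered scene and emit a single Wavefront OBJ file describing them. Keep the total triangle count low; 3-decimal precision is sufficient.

v 0.887 2.776 -1.152
v 1.648 3.422 -1.756
v 0.932 1.458 -2.504
v 1.693 2.104 -3.108
v 2.019 1.603 -2.105
v 1.991 2.418 -1.27
v 0.589 2.462 -2.99
v 0.561 3.277 -2.155
v 1.465 3.228 -2.892
v 2.348 2.697 -2.345
v 0.232 2.183 -1.915
v 1.115 1.652 -1.368
v -3.738 2.265 1.433
v -2.783 2.884 2.122
v -4.21 3.117 1.322
v -3.256 3.735 2.011
v -3.024 2.505 0.229
v -2.07 3.123 0.918
v -3.497 3.356 0.118
v -2.542 3.975 0.807
v -0.473 1.051 -2.667
v 0.318 1.421 -2.923
v 0.464 2.158 -1.41
v -0.327 1.789 -1.153
v 0.088 1.672 -3.024
v 0.235 2.41 -1.51
v -0.227 1.829 -3.07
v -0.081 2.567 -1.556
v -0.58 1.867 -3.054
v -0.433 2.605 -1.541
v -0.916 1.782 -2.98
v -0.77 2.519 -1.467
v -1.185 1.585 -2.858
v -1.039 2.322 -1.344
v -1.346 1.306 -2.707
v -1.199 2.044 -1.193
v -1.374 0.989 -2.549
v -1.227 1.727 -1.036
v -1.264 0.682 -2.41
v -1.118 1.419 -0.897
v -1.035 0.43 -2.31
v -0.888 1.168 -0.796
v -0.719 0.273 -2.264
v -0.573 1.011 -0.75
v -0.367 0.235 -2.279
v -0.22 0.973 -0.766
v -0.03 0.321 -2.353
v 0.116 1.058 -0.84
v 0.239 0.518 -2.476
v 0.385 1.255 -0.962
v 0.399 0.796 -2.627
v 0.546 1.534 -1.113
v 0.427 1.113 -2.784
v 0.574 1.851 -1.271
v -2.53 3.235 -2.286
v -1.887 1.745 -1.066
v -2.969 4.21 -0.863
v -2.327 2.72 0.357
v -1.513 3.68 -2.277
v -0.871 2.19 -1.057
v -1.953 4.655 -0.854
v -1.31 3.165 0.366
v -4.251 -3.602 0.388
v -4.059 -3.273 -0.076
v -3.397 -2.329 0.868
v -3.589 -2.658 1.332
v -4.427 -3.139 0.049
v -3.765 -2.196 0.993
v -4.712 -3.222 0.332
v -4.05 -2.278 1.276
v -4.782 -3.483 0.641
v -4.12 -2.539 1.585
v -4.603 -3.799 0.832
v -3.941 -2.855 1.776
v -4.26 -4.023 0.815
v -3.597 -3.079 1.759
v -3.912 -4.05 0.598
v -3.25 -3.106 1.542
v -3.723 -3.867 0.283
v -3.061 -2.924 1.227
v -3.781 -3.56 0.017
v -3.119 -2.617 0.961
f 1 12 6
f 1 6 2
f 1 2 8
f 1 8 11
f 1 11 12
f 2 6 10
f 6 12 5
f 12 11 3
f 11 8 7
f 8 2 9
f 4 10 5
f 4 5 3
f 4 3 7
f 4 7 9
f 4 9 10
f 5 10 6
f 3 5 12
f 7 3 11
f 9 7 8
f 10 9 2
f 14 16 13
f 17 14 13
f 13 16 15
f 15 17 13
f 14 20 16
f 18 14 17
f 18 20 14
f 16 20 15
f 19 17 15
f 15 20 19
f 19 18 17
f 20 18 19
f 22 21 25
f 22 25 23
f 23 25 26
f 23 26 24
f 25 21 27
f 25 27 26
f 26 27 28
f 26 28 24
f 27 21 29
f 27 29 28
f 28 29 30
f 28 30 24
f 29 21 31
f 29 31 30
f 30 31 32
f 30 32 24
f 31 21 33
f 31 33 32
f 32 33 34
f 32 34 24
f 33 21 35
f 33 35 34
f 34 35 36
f 34 36 24
f 35 21 37
f 35 37 36
f 36 37 38
f 36 38 24
f 37 21 39
f 37 39 38
f 38 39 40
f 38 40 24
f 39 21 41
f 39 41 40
f 40 41 42
f 40 42 24
f 41 21 43
f 41 43 42
f 42 43 44
f 42 44 24
f 43 21 45
f 43 45 44
f 44 45 46
f 44 46 24
f 45 21 47
f 45 47 46
f 46 47 48
f 46 48 24
f 47 21 49
f 47 49 48
f 48 49 50
f 48 50 24
f 49 21 51
f 49 51 50
f 50 51 52
f 50 52 24
f 51 21 53
f 51 53 52
f 52 53 54
f 52 54 24
f 53 21 22
f 53 22 54
f 54 22 23
f 54 23 24
f 56 58 55
f 59 56 55
f 55 58 57
f 57 59 55
f 56 62 58
f 60 56 59
f 60 62 56
f 58 62 57
f 61 59 57
f 57 62 61
f 61 60 59
f 62 60 61
f 64 63 67
f 64 67 65
f 65 67 68
f 65 68 66
f 67 63 69
f 67 69 68
f 68 69 70
f 68 70 66
f 69 63 71
f 69 71 70
f 70 71 72
f 70 72 66
f 71 63 73
f 71 73 72
f 72 73 74
f 72 74 66
f 73 63 75
f 73 75 74
f 74 75 76
f 74 76 66
f 75 63 77
f 75 77 76
f 76 77 78
f 76 78 66
f 77 63 79
f 77 79 78
f 78 79 80
f 78 80 66
f 79 63 81
f 79 81 80
f 80 81 82
f 80 82 66
f 81 63 64
f 81 64 82
f 82 64 65
f 82 65 66



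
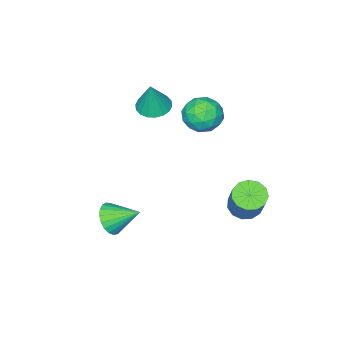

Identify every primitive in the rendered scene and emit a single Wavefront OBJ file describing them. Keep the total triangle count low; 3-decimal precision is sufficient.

v -0.898 -1.959 3.144
v -0.41 -1.348 2.933
v -0.482 -1.741 4.736
v -0.724 -1.183 2.992
v -1.073 -1.171 3.082
v -1.387 -1.315 3.184
v -1.605 -1.586 3.278
v -1.682 -1.932 3.345
v -1.604 -2.283 3.373
v -1.387 -2.57 3.355
v -1.072 -2.735 3.296
v -0.723 -2.747 3.206
v -0.409 -2.603 3.104
v -0.191 -2.332 3.01
v -0.114 -1.986 2.943
v -0.192 -1.635 2.915
v -1.473 0.983 3.024
v -0.989 0.175 2.725
v -2.651 0.065 3.595
v -2.167 -0.743 3.296
v -1.812 -0.202 4.043
v -1.083 0.365 3.69
v -2.557 -0.125 2.63
v -1.828 0.442 2.277
v -1.659 -0.51 2.481
v -1.198 -0.558 3.354
v -2.442 0.798 2.966
v -1.981 0.75 3.839
v -1.127 0.66 2.824
v -2.513 -0.42 3.496
v -2.304 -0.102 3.935
v -2.019 -0.577 3.759
v -1.183 0.771 3.392
v -0.898 0.296 3.216
v -1.382 0.074 3.991
v -2.742 -0.056 3.104
v -2.457 -0.531 2.928
v -1.621 0.817 2.561
v -1.336 0.342 2.385
v -2.258 0.166 2.329
v -1.236 -0.218 2.505
v -1.929 -0.757 2.841
v -2.158 -0.394 2.449
v -1.73 -0.061 2.242
v -0.966 -0.246 3.018
v -1.659 -0.786 3.354
v -1.45 -0.468 3.793
v -1.021 -0.134 3.586
v -1.36 -0.648 2.875
v -1.981 1.026 2.966
v -2.674 0.486 3.302
v -2.619 0.374 2.734
v -2.19 0.708 2.527
v -1.711 0.997 3.479
v -2.404 0.458 3.815
v -1.91 0.301 4.078
v -1.482 0.634 3.871
v -2.28 0.888 3.445
v 2.876 -0.764 -1.636
v 3.499 -0.809 -1.059
v 2.244 0.384 -0.864
v 3.631 -0.579 -1.292
v 3.633 -0.381 -1.585
v 3.504 -0.249 -1.887
v 3.267 -0.206 -2.145
v 2.961 -0.26 -2.315
v 2.642 -0.401 -2.368
v 2.362 -0.604 -2.294
v 2.172 -0.835 -2.106
v 2.103 -1.054 -1.837
v 2.168 -1.222 -1.533
v 2.355 -1.312 -1.247
v 2.633 -1.306 -1.028
v 2.952 -1.207 -0.914
v 3.258 -1.031 -0.925
v -2.29 2.293 -1.979
v -1.899 1.624 -1.779
v -1.12 2.598 -0.04
v -1.51 3.267 -0.241
v -1.618 1.862 -2.039
v -0.839 2.836 -0.3
v -1.55 2.237 -2.279
v -0.771 3.211 -0.541
v -1.717 2.63 -2.425
v -0.938 3.604 -0.686
v -2.065 2.915 -2.429
v -1.286 3.89 -0.69
v -2.485 3.004 -2.29
v -1.706 3.978 -0.551
v -2.843 2.866 -2.053
v -2.064 3.841 -0.314
v -3.025 2.547 -1.792
v -2.246 3.521 -0.053
v -2.973 2.146 -1.591
v -2.194 3.121 0.148
v -2.705 1.793 -1.513
v -1.926 2.767 0.226
v -2.305 1.598 -1.583
v -1.526 2.572 0.156
f 2 1 4
f 2 4 3
f 4 1 5
f 4 5 3
f 5 1 6
f 5 6 3
f 6 1 7
f 6 7 3
f 7 1 8
f 7 8 3
f 8 1 9
f 8 9 3
f 9 1 10
f 9 10 3
f 10 1 11
f 10 11 3
f 11 1 12
f 11 12 3
f 12 1 13
f 12 13 3
f 13 1 14
f 13 14 3
f 14 1 15
f 14 15 3
f 15 1 16
f 15 16 3
f 16 1 2
f 16 2 3
f 17 54 33
f 54 28 57
f 33 57 22
f 54 57 33
f 17 33 29
f 33 22 34
f 29 34 18
f 33 34 29
f 17 29 38
f 29 18 39
f 38 39 24
f 29 39 38
f 17 38 50
f 38 24 53
f 50 53 27
f 38 53 50
f 17 50 54
f 50 27 58
f 54 58 28
f 50 58 54
f 18 34 45
f 34 22 48
f 45 48 26
f 34 48 45
f 22 57 35
f 57 28 56
f 35 56 21
f 57 56 35
f 28 58 55
f 58 27 51
f 55 51 19
f 58 51 55
f 27 53 52
f 53 24 40
f 52 40 23
f 53 40 52
f 24 39 44
f 39 18 41
f 44 41 25
f 39 41 44
f 20 46 32
f 46 26 47
f 32 47 21
f 46 47 32
f 20 32 30
f 32 21 31
f 30 31 19
f 32 31 30
f 20 30 37
f 30 19 36
f 37 36 23
f 30 36 37
f 20 37 42
f 37 23 43
f 42 43 25
f 37 43 42
f 20 42 46
f 42 25 49
f 46 49 26
f 42 49 46
f 21 47 35
f 47 26 48
f 35 48 22
f 47 48 35
f 19 31 55
f 31 21 56
f 55 56 28
f 31 56 55
f 23 36 52
f 36 19 51
f 52 51 27
f 36 51 52
f 25 43 44
f 43 23 40
f 44 40 24
f 43 40 44
f 26 49 45
f 49 25 41
f 45 41 18
f 49 41 45
f 60 59 62
f 60 62 61
f 62 59 63
f 62 63 61
f 63 59 64
f 63 64 61
f 64 59 65
f 64 65 61
f 65 59 66
f 65 66 61
f 66 59 67
f 66 67 61
f 67 59 68
f 67 68 61
f 68 59 69
f 68 69 61
f 69 59 70
f 69 70 61
f 70 59 71
f 70 71 61
f 71 59 72
f 71 72 61
f 72 59 73
f 72 73 61
f 73 59 74
f 73 74 61
f 74 59 75
f 74 75 61
f 75 59 60
f 75 60 61
f 77 76 80
f 77 80 78
f 78 80 81
f 78 81 79
f 80 76 82
f 80 82 81
f 81 82 83
f 81 83 79
f 82 76 84
f 82 84 83
f 83 84 85
f 83 85 79
f 84 76 86
f 84 86 85
f 85 86 87
f 85 87 79
f 86 76 88
f 86 88 87
f 87 88 89
f 87 89 79
f 88 76 90
f 88 90 89
f 89 90 91
f 89 91 79
f 90 76 92
f 90 92 91
f 91 92 93
f 91 93 79
f 92 76 94
f 92 94 93
f 93 94 95
f 93 95 79
f 94 76 96
f 94 96 95
f 95 96 97
f 95 97 79
f 96 76 98
f 96 98 97
f 97 98 99
f 97 99 79
f 98 76 77
f 98 77 99
f 99 77 78
f 99 78 79



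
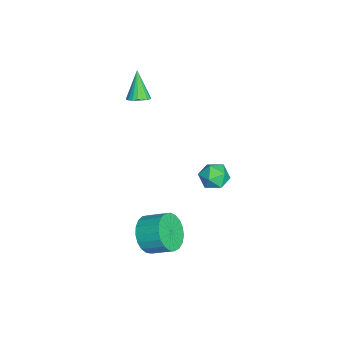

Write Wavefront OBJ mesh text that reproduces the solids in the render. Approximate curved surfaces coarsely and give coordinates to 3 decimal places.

v 2.463 1.074 -3.909
v 3.159 1.267 -4.615
v 3.473 2.319 -4.017
v 2.777 2.126 -3.311
v 2.819 1.458 -4.772
v 3.134 2.51 -4.175
v 2.418 1.582 -4.78
v 2.733 2.634 -4.183
v 2.025 1.619 -4.638
v 2.34 2.671 -4.041
v 1.707 1.561 -4.369
v 2.022 2.613 -3.772
v 1.52 1.42 -4.021
v 1.835 2.472 -3.424
v 1.496 1.218 -3.653
v 1.811 2.27 -3.056
v 1.639 0.992 -3.33
v 1.954 2.044 -2.733
v 1.924 0.779 -3.106
v 2.239 1.831 -2.509
v 2.303 0.618 -3.022
v 2.618 1.67 -2.424
v 2.709 0.536 -3.09
v 3.024 1.588 -2.493
v 3.072 0.546 -3.3
v 3.387 1.598 -2.703
v 3.33 0.648 -3.616
v 3.645 1.7 -3.018
v 3.438 0.824 -3.982
v 3.753 1.876 -3.384
v 3.378 1.042 -4.335
v 3.692 2.094 -3.738
v -2.367 0.344 1.511
v -2.058 0.773 1.75
v -3.233 0.236 2.829
v -2.237 0.894 1.642
v -2.438 0.92 1.512
v -2.627 0.846 1.382
v -2.771 0.686 1.274
v -2.846 0.466 1.207
v -2.837 0.226 1.193
v -2.747 0.006 1.234
v -2.592 -0.156 1.322
v -2.398 -0.231 1.444
v -2.198 -0.206 1.577
v -2.028 -0.087 1.699
v -1.916 0.107 1.788
v -1.882 0.343 1.83
v -1.933 0.578 1.816
v -1.723 4.658 -3.705
v -1.352 4.403 -3.019
v -1.968 3.397 -4.041
v -1.597 3.142 -3.355
v -2.315 3.537 -3.311
v -2.163 4.316 -3.103
v -1.157 3.484 -3.957
v -1.005 4.263 -3.749
v -1.002 3.677 -3.175
v -1.718 3.71 -2.776
v -1.602 4.09 -4.284
v -2.318 4.123 -3.885
f 2 1 5
f 2 5 3
f 3 5 6
f 3 6 4
f 5 1 7
f 5 7 6
f 6 7 8
f 6 8 4
f 7 1 9
f 7 9 8
f 8 9 10
f 8 10 4
f 9 1 11
f 9 11 10
f 10 11 12
f 10 12 4
f 11 1 13
f 11 13 12
f 12 13 14
f 12 14 4
f 13 1 15
f 13 15 14
f 14 15 16
f 14 16 4
f 15 1 17
f 15 17 16
f 16 17 18
f 16 18 4
f 17 1 19
f 17 19 18
f 18 19 20
f 18 20 4
f 19 1 21
f 19 21 20
f 20 21 22
f 20 22 4
f 21 1 23
f 21 23 22
f 22 23 24
f 22 24 4
f 23 1 25
f 23 25 24
f 24 25 26
f 24 26 4
f 25 1 27
f 25 27 26
f 26 27 28
f 26 28 4
f 27 1 29
f 27 29 28
f 28 29 30
f 28 30 4
f 29 1 31
f 29 31 30
f 30 31 32
f 30 32 4
f 31 1 2
f 31 2 32
f 32 2 3
f 32 3 4
f 34 33 36
f 34 36 35
f 36 33 37
f 36 37 35
f 37 33 38
f 37 38 35
f 38 33 39
f 38 39 35
f 39 33 40
f 39 40 35
f 40 33 41
f 40 41 35
f 41 33 42
f 41 42 35
f 42 33 43
f 42 43 35
f 43 33 44
f 43 44 35
f 44 33 45
f 44 45 35
f 45 33 46
f 45 46 35
f 46 33 47
f 46 47 35
f 47 33 48
f 47 48 35
f 48 33 49
f 48 49 35
f 49 33 34
f 49 34 35
f 50 61 55
f 50 55 51
f 50 51 57
f 50 57 60
f 50 60 61
f 51 55 59
f 55 61 54
f 61 60 52
f 60 57 56
f 57 51 58
f 53 59 54
f 53 54 52
f 53 52 56
f 53 56 58
f 53 58 59
f 54 59 55
f 52 54 61
f 56 52 60
f 58 56 57
f 59 58 51



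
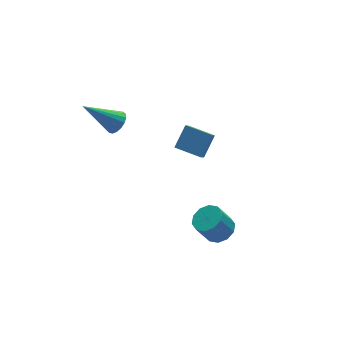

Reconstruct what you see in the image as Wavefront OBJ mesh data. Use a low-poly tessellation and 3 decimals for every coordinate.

v 0.998 0.759 0.292
v 1.834 1.202 1.169
v 1.4 1.142 -0.285
v 2.236 1.584 0.593
v 1.764 -0.324 0.107
v 2.6 0.118 0.985
v 2.166 0.058 -0.469
v 3.002 0.501 0.408
v 0.815 -3.656 -1.862
v 1.478 -3.463 -1.522
v 0.869 -3.311 -0.418
v 0.205 -3.504 -0.758
v 1.277 -3.065 -1.688
v 0.667 -2.913 -0.585
v 0.899 -2.893 -1.921
v 0.29 -2.741 -0.817
v 0.489 -3.012 -2.131
v -0.12 -2.86 -1.027
v 0.203 -3.378 -2.238
v -0.406 -3.225 -1.134
v 0.151 -3.849 -2.202
v -0.458 -3.697 -1.098
v 0.353 -4.247 -2.035
v -0.257 -4.095 -0.932
v 0.73 -4.419 -1.803
v 0.121 -4.267 -0.699
v 1.14 -4.3 -1.593
v 0.531 -4.148 -0.489
v 1.426 -3.935 -1.486
v 0.817 -3.782 -0.382
v -1.037 2.538 1.674
v -0.648 3.035 1.827
v -2.423 3.202 3.046
v -0.823 3.146 1.595
v -1.048 3.118 1.382
v -1.27 2.957 1.236
v -1.439 2.7 1.19
v -1.516 2.406 1.255
v -1.483 2.141 1.416
v -1.348 1.968 1.636
v -1.142 1.925 1.865
v -0.912 2.023 2.05
v -0.71 2.238 2.149
v -0.584 2.522 2.139
v -0.561 2.81 2.023
f 2 4 1
f 5 2 1
f 1 4 3
f 3 5 1
f 2 8 4
f 6 2 5
f 6 8 2
f 4 8 3
f 7 5 3
f 3 8 7
f 7 6 5
f 8 6 7
f 10 9 13
f 10 13 11
f 11 13 14
f 11 14 12
f 13 9 15
f 13 15 14
f 14 15 16
f 14 16 12
f 15 9 17
f 15 17 16
f 16 17 18
f 16 18 12
f 17 9 19
f 17 19 18
f 18 19 20
f 18 20 12
f 19 9 21
f 19 21 20
f 20 21 22
f 20 22 12
f 21 9 23
f 21 23 22
f 22 23 24
f 22 24 12
f 23 9 25
f 23 25 24
f 24 25 26
f 24 26 12
f 25 9 27
f 25 27 26
f 26 27 28
f 26 28 12
f 27 9 29
f 27 29 28
f 28 29 30
f 28 30 12
f 29 9 10
f 29 10 30
f 30 10 11
f 30 11 12
f 32 31 34
f 32 34 33
f 34 31 35
f 34 35 33
f 35 31 36
f 35 36 33
f 36 31 37
f 36 37 33
f 37 31 38
f 37 38 33
f 38 31 39
f 38 39 33
f 39 31 40
f 39 40 33
f 40 31 41
f 40 41 33
f 41 31 42
f 41 42 33
f 42 31 43
f 42 43 33
f 43 31 44
f 43 44 33
f 44 31 45
f 44 45 33
f 45 31 32
f 45 32 33



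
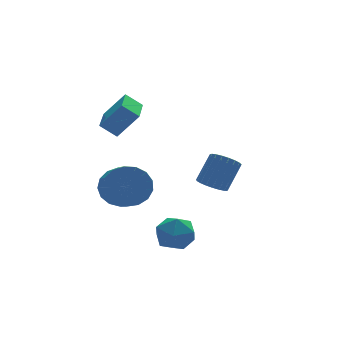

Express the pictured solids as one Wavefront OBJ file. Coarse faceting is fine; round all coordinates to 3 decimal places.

v -3.453 0.702 0.67
v -4.079 1.074 1.249
v -2.646 2.345 0.486
v -3.271 2.717 1.065
v -2.589 0.403 1.795
v -3.214 0.775 2.374
v -1.781 2.046 1.611
v -2.407 2.418 2.19
v -3.032 -2.416 -3.14
v -2.293 -1.811 -3.085
v -2.227 -3.309 -4.115
v -1.488 -2.704 -4.06
v -1.729 -3.236 -3.302
v -2.226 -2.684 -2.699
v -2.294 -2.436 -4.501
v -2.791 -1.884 -3.898
v -1.837 -1.823 -3.926
v -1.487 -2.318 -3.185
v -3.033 -2.802 -4.015
v -2.683 -3.297 -3.274
v -3.043 1.244 -2.621
v -2.382 0.738 -3.245
v -2.796 -0.989 -2.282
v -3.457 -0.484 -1.659
v -2.098 0.883 -2.863
v -2.511 -0.844 -1.9
v -2.031 1.111 -2.425
v -2.444 -0.617 -1.463
v -2.195 1.369 -2.033
v -2.608 -0.358 -1.07
v -2.554 1.598 -1.775
v -2.967 -0.129 -0.812
v -3.025 1.746 -1.711
v -3.438 0.019 -0.749
v -3.5 1.779 -1.856
v -3.913 0.052 -0.893
v -3.871 1.69 -2.176
v -4.284 -0.037 -1.213
v -4.052 1.498 -2.598
v -4.465 -0.229 -1.635
v -4.002 1.248 -3.025
v -4.415 -0.48 -2.063
v -3.732 0.997 -3.36
v -4.145 -0.731 -2.398
v -3.305 0.802 -3.526
v -3.718 -0.925 -2.563
v -2.818 0.709 -3.484
v -3.231 -1.018 -2.522
v 0.474 -0.024 -2.626
v 0.981 -0.511 -2.785
v 1.852 0.038 -1.694
v 1.346 0.524 -1.534
v 1.057 -0.282 -2.961
v 1.928 0.267 -1.87
v 1.033 -0.008 -3.08
v 1.904 0.541 -1.989
v 0.912 0.263 -3.12
v 1.783 0.812 -2.029
v 0.716 0.485 -3.074
v 1.587 1.033 -1.983
v 0.478 0.618 -2.951
v 1.349 1.167 -1.86
v 0.239 0.64 -2.772
v 1.11 1.189 -1.681
v 0.041 0.548 -2.567
v 0.912 1.096 -1.476
v -0.082 0.356 -2.373
v 0.789 0.905 -1.281
v -0.109 0.099 -2.222
v 0.762 0.647 -1.131
v -0.035 -0.18 -2.141
v 0.836 0.369 -1.05
v 0.127 -0.431 -2.144
v 0.998 0.117 -1.053
v 0.35 -0.613 -2.23
v 1.221 -0.064 -1.139
v 0.593 -0.692 -2.384
v 1.464 -0.144 -1.293
v 0.816 -0.656 -2.581
v 1.687 -0.108 -1.49
f 2 4 1
f 5 2 1
f 1 4 3
f 3 5 1
f 2 8 4
f 6 2 5
f 6 8 2
f 4 8 3
f 7 5 3
f 3 8 7
f 7 6 5
f 8 6 7
f 9 20 14
f 9 14 10
f 9 10 16
f 9 16 19
f 9 19 20
f 10 14 18
f 14 20 13
f 20 19 11
f 19 16 15
f 16 10 17
f 12 18 13
f 12 13 11
f 12 11 15
f 12 15 17
f 12 17 18
f 13 18 14
f 11 13 20
f 15 11 19
f 17 15 16
f 18 17 10
f 22 21 25
f 22 25 23
f 23 25 26
f 23 26 24
f 25 21 27
f 25 27 26
f 26 27 28
f 26 28 24
f 27 21 29
f 27 29 28
f 28 29 30
f 28 30 24
f 29 21 31
f 29 31 30
f 30 31 32
f 30 32 24
f 31 21 33
f 31 33 32
f 32 33 34
f 32 34 24
f 33 21 35
f 33 35 34
f 34 35 36
f 34 36 24
f 35 21 37
f 35 37 36
f 36 37 38
f 36 38 24
f 37 21 39
f 37 39 38
f 38 39 40
f 38 40 24
f 39 21 41
f 39 41 40
f 40 41 42
f 40 42 24
f 41 21 43
f 41 43 42
f 42 43 44
f 42 44 24
f 43 21 45
f 43 45 44
f 44 45 46
f 44 46 24
f 45 21 47
f 45 47 46
f 46 47 48
f 46 48 24
f 47 21 22
f 47 22 48
f 48 22 23
f 48 23 24
f 50 49 53
f 50 53 51
f 51 53 54
f 51 54 52
f 53 49 55
f 53 55 54
f 54 55 56
f 54 56 52
f 55 49 57
f 55 57 56
f 56 57 58
f 56 58 52
f 57 49 59
f 57 59 58
f 58 59 60
f 58 60 52
f 59 49 61
f 59 61 60
f 60 61 62
f 60 62 52
f 61 49 63
f 61 63 62
f 62 63 64
f 62 64 52
f 63 49 65
f 63 65 64
f 64 65 66
f 64 66 52
f 65 49 67
f 65 67 66
f 66 67 68
f 66 68 52
f 67 49 69
f 67 69 68
f 68 69 70
f 68 70 52
f 69 49 71
f 69 71 70
f 70 71 72
f 70 72 52
f 71 49 73
f 71 73 72
f 72 73 74
f 72 74 52
f 73 49 75
f 73 75 74
f 74 75 76
f 74 76 52
f 75 49 77
f 75 77 76
f 76 77 78
f 76 78 52
f 77 49 79
f 77 79 78
f 78 79 80
f 78 80 52
f 79 49 50
f 79 50 80
f 80 50 51
f 80 51 52



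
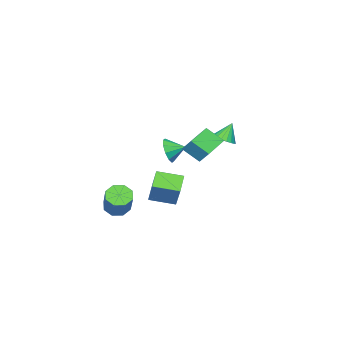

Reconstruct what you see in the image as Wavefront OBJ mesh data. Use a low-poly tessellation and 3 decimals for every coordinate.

v -3.655 0.379 2.52
v -3.074 -0.008 2.89
v -4.285 0.581 3.72
v -2.961 0.325 2.893
v -2.986 0.669 2.822
v -3.143 0.955 2.692
v -3.401 1.127 2.527
v -3.71 1.151 2.361
v -4.009 1.022 2.227
v -4.237 0.766 2.15
v -4.35 0.433 2.147
v -4.325 0.089 2.218
v -4.168 -0.197 2.348
v -3.91 -0.369 2.513
v -3.6 -0.393 2.679
v -3.302 -0.264 2.813
v -2.084 -2.437 1.474
v -1.795 -1.972 0.697
v -2.576 -1.543 1.826
v -2.318 -2.214 0.58
v -2.751 -2.54 0.805
v -2.93 -2.828 1.285
v -2.785 -2.966 1.837
v -2.373 -2.902 2.25
v -1.85 -2.661 2.367
v -1.417 -2.334 2.142
v -1.239 -2.047 1.662
v -1.383 -1.909 1.11
v -0.49 1.971 3.298
v -0.187 0.97 4.136
v -0.342 2.703 4.119
v -0.039 1.702 4.957
v 1.199 2.118 2.863
v 1.502 1.117 3.701
v 1.347 2.85 3.684
v 1.65 1.849 4.522
v 3.392 -2.039 -0.922
v 4.007 -1.934 -1.454
v 5.163 -0.876 0.09
v 4.548 -0.981 0.622
v 3.594 -1.462 -1.469
v 4.75 -0.404 0.076
v 3.063 -1.328 -1.163
v 4.218 -0.27 0.382
v 2.724 -1.61 -0.716
v 3.88 -0.552 0.828
v 2.777 -2.144 -0.39
v 3.933 -1.086 1.154
v 3.19 -2.616 -0.376
v 4.346 -1.558 1.169
v 3.722 -2.75 -0.682
v 4.877 -1.692 0.863
v 4.06 -2.468 -1.128
v 5.216 -1.41 0.416
v -0.122 -0.471 -1.72
v -1.181 -0.962 -1.003
v 0.547 0.322 -0.188
v -0.512 -0.169 0.529
v 0.732 -1.831 -1.389
v -0.327 -2.322 -0.672
v 1.401 -1.038 0.143
v 0.342 -1.529 0.86
f 2 1 4
f 2 4 3
f 4 1 5
f 4 5 3
f 5 1 6
f 5 6 3
f 6 1 7
f 6 7 3
f 7 1 8
f 7 8 3
f 8 1 9
f 8 9 3
f 9 1 10
f 9 10 3
f 10 1 11
f 10 11 3
f 11 1 12
f 11 12 3
f 12 1 13
f 12 13 3
f 13 1 14
f 13 14 3
f 14 1 15
f 14 15 3
f 15 1 16
f 15 16 3
f 16 1 2
f 16 2 3
f 18 17 20
f 18 20 19
f 20 17 21
f 20 21 19
f 21 17 22
f 21 22 19
f 22 17 23
f 22 23 19
f 23 17 24
f 23 24 19
f 24 17 25
f 24 25 19
f 25 17 26
f 25 26 19
f 26 17 27
f 26 27 19
f 27 17 28
f 27 28 19
f 28 17 18
f 28 18 19
f 30 32 29
f 33 30 29
f 29 32 31
f 31 33 29
f 30 36 32
f 34 30 33
f 34 36 30
f 32 36 31
f 35 33 31
f 31 36 35
f 35 34 33
f 36 34 35
f 38 37 41
f 38 41 39
f 39 41 42
f 39 42 40
f 41 37 43
f 41 43 42
f 42 43 44
f 42 44 40
f 43 37 45
f 43 45 44
f 44 45 46
f 44 46 40
f 45 37 47
f 45 47 46
f 46 47 48
f 46 48 40
f 47 37 49
f 47 49 48
f 48 49 50
f 48 50 40
f 49 37 51
f 49 51 50
f 50 51 52
f 50 52 40
f 51 37 53
f 51 53 52
f 52 53 54
f 52 54 40
f 53 37 38
f 53 38 54
f 54 38 39
f 54 39 40
f 56 58 55
f 59 56 55
f 55 58 57
f 57 59 55
f 56 62 58
f 60 56 59
f 60 62 56
f 58 62 57
f 61 59 57
f 57 62 61
f 61 60 59
f 62 60 61



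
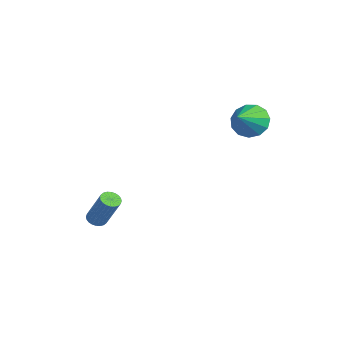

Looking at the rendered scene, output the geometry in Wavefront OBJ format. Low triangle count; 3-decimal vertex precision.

v 1.506 2.513 2.45
v 1.963 2.231 1.642
v 2.334 1.447 3.29
v 2.264 2.634 1.856
v 2.324 2.998 2.259
v 2.124 3.209 2.722
v 1.728 3.198 3.099
v 1.262 2.97 3.269
v 0.873 2.597 3.18
v 0.685 2.197 2.858
v 0.757 1.897 2.407
v 1.068 1.793 1.969
v 1.517 1.917 1.684
v -1.282 -3.923 -3.933
v -0.878 -3.727 -4.196
v 0.065 -3.381 -2.49
v -0.338 -3.577 -2.227
v -0.991 -3.561 -4.167
v -0.048 -3.215 -2.461
v -1.148 -3.45 -4.103
v -0.205 -3.104 -2.397
v -1.326 -3.411 -4.013
v -0.382 -3.065 -2.306
v -1.496 -3.45 -3.91
v -0.553 -3.104 -2.204
v -1.635 -3.561 -3.811
v -0.691 -3.215 -2.105
v -1.719 -3.727 -3.731
v -0.776 -3.381 -2.025
v -1.737 -3.923 -3.681
v -0.793 -3.577 -1.975
v -1.685 -4.119 -3.67
v -0.742 -3.773 -1.964
v -1.572 -4.285 -3.699
v -0.629 -3.939 -1.993
v -1.415 -4.396 -3.763
v -0.472 -4.05 -2.057
v -1.238 -4.435 -3.854
v -0.294 -4.089 -2.147
v -1.067 -4.396 -3.956
v -0.124 -4.05 -2.25
v -0.929 -4.285 -4.055
v 0.015 -3.939 -2.349
v -0.844 -4.119 -4.135
v 0.099 -3.773 -2.429
v -0.827 -3.923 -4.185
v 0.117 -3.577 -2.479
f 2 1 4
f 2 4 3
f 4 1 5
f 4 5 3
f 5 1 6
f 5 6 3
f 6 1 7
f 6 7 3
f 7 1 8
f 7 8 3
f 8 1 9
f 8 9 3
f 9 1 10
f 9 10 3
f 10 1 11
f 10 11 3
f 11 1 12
f 11 12 3
f 12 1 13
f 12 13 3
f 13 1 2
f 13 2 3
f 15 14 18
f 15 18 16
f 16 18 19
f 16 19 17
f 18 14 20
f 18 20 19
f 19 20 21
f 19 21 17
f 20 14 22
f 20 22 21
f 21 22 23
f 21 23 17
f 22 14 24
f 22 24 23
f 23 24 25
f 23 25 17
f 24 14 26
f 24 26 25
f 25 26 27
f 25 27 17
f 26 14 28
f 26 28 27
f 27 28 29
f 27 29 17
f 28 14 30
f 28 30 29
f 29 30 31
f 29 31 17
f 30 14 32
f 30 32 31
f 31 32 33
f 31 33 17
f 32 14 34
f 32 34 33
f 33 34 35
f 33 35 17
f 34 14 36
f 34 36 35
f 35 36 37
f 35 37 17
f 36 14 38
f 36 38 37
f 37 38 39
f 37 39 17
f 38 14 40
f 38 40 39
f 39 40 41
f 39 41 17
f 40 14 42
f 40 42 41
f 41 42 43
f 41 43 17
f 42 14 44
f 42 44 43
f 43 44 45
f 43 45 17
f 44 14 46
f 44 46 45
f 45 46 47
f 45 47 17
f 46 14 15
f 46 15 47
f 47 15 16
f 47 16 17



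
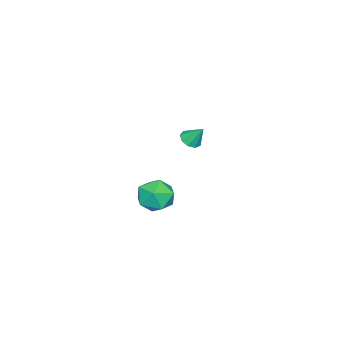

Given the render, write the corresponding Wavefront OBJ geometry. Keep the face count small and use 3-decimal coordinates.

v 0.773 0.561 -0.089
v 1.224 0.892 -0.746
v 1.856 -0.252 0.246
v 2.307 0.079 -0.411
v 2.12 0.569 0.274
v 1.45 1.071 0.067
v 1.63 -0.431 -0.567
v 0.96 0.071 -0.774
v 1.753 0.279 -1.041
v 2.056 0.897 -0.521
v 1.024 -0.257 0.021
v 1.327 0.361 0.541
v -3.817 -1.177 -0.432
v -3.323 -1.05 -0.534
v -3.803 -0.583 0.372
v -3.543 -0.824 -0.698
v -3.891 -0.763 -0.737
v -4.205 -0.896 -0.634
v -4.336 -1.161 -0.436
v -4.225 -1.433 -0.236
v -3.922 -1.586 -0.128
v -3.57 -1.548 -0.162
v -3.334 -1.336 -0.322
f 1 12 6
f 1 6 2
f 1 2 8
f 1 8 11
f 1 11 12
f 2 6 10
f 6 12 5
f 12 11 3
f 11 8 7
f 8 2 9
f 4 10 5
f 4 5 3
f 4 3 7
f 4 7 9
f 4 9 10
f 5 10 6
f 3 5 12
f 7 3 11
f 9 7 8
f 10 9 2
f 14 13 16
f 14 16 15
f 16 13 17
f 16 17 15
f 17 13 18
f 17 18 15
f 18 13 19
f 18 19 15
f 19 13 20
f 19 20 15
f 20 13 21
f 20 21 15
f 21 13 22
f 21 22 15
f 22 13 23
f 22 23 15
f 23 13 14
f 23 14 15



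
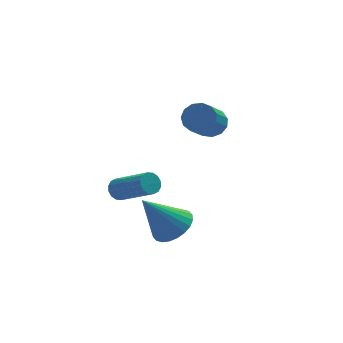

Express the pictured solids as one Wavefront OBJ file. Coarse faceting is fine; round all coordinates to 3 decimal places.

v -3.363 1.949 -3.711
v -2.919 2.028 -4.06
v -1.794 0.67 -2.939
v -2.237 0.591 -2.589
v -2.886 2.23 -3.848
v -1.761 0.872 -2.727
v -2.981 2.357 -3.599
v -1.856 1 -2.478
v -3.178 2.375 -3.38
v -2.053 1.017 -2.259
v -3.424 2.278 -3.25
v -2.299 0.921 -2.128
v -3.654 2.094 -3.243
v -2.529 0.736 -2.121
v -3.806 1.87 -3.361
v -2.681 0.512 -2.24
v -3.839 1.668 -3.573
v -2.714 0.31 -2.452
v -3.744 1.54 -3.822
v -2.619 0.183 -2.701
v -3.547 1.523 -4.041
v -2.422 0.165 -2.92
v -3.301 1.619 -4.172
v -2.176 0.262 -3.05
v -3.071 1.804 -4.179
v -1.946 0.446 -3.057
v 0.218 0.356 0.92
v 0.552 -0.201 0.545
v -0.204 -1.394 1.646
v -0.538 -0.836 2.02
v 0.819 -0.087 0.852
v 0.063 -1.28 1.953
v 0.895 0.167 1.181
v 0.139 -1.025 2.281
v 0.757 0.482 1.426
v 0.001 -0.71 2.527
v 0.447 0.757 1.511
v -0.309 -0.436 2.611
v 0.064 0.904 1.408
v -0.692 -0.288 2.509
v -0.269 0.878 1.15
v -1.025 -0.315 2.251
v -0.448 0.686 0.819
v -1.204 -0.507 1.919
v -0.416 0.389 0.52
v -1.172 -0.803 1.62
v -0.182 0.082 0.348
v -0.938 -1.111 1.448
v 0.179 -0.138 0.357
v -0.577 -1.331 1.457
v -2.089 -3.095 -2.73
v -1.361 -3.491 -2.227
v -3.331 -3.165 -0.99
v -1.299 -3.123 -2.168
v -1.357 -2.75 -2.194
v -1.527 -2.429 -2.302
v -1.782 -2.21 -2.476
v -2.084 -2.126 -2.688
v -2.387 -2.189 -2.907
v -2.644 -2.39 -3.098
v -2.816 -2.698 -3.234
v -2.878 -3.067 -3.293
v -2.82 -3.44 -3.266
v -2.65 -3.76 -3.158
v -2.395 -3.979 -2.985
v -2.093 -4.064 -2.773
v -1.79 -4.001 -2.554
v -1.533 -3.8 -2.362
f 2 1 5
f 2 5 3
f 3 5 6
f 3 6 4
f 5 1 7
f 5 7 6
f 6 7 8
f 6 8 4
f 7 1 9
f 7 9 8
f 8 9 10
f 8 10 4
f 9 1 11
f 9 11 10
f 10 11 12
f 10 12 4
f 11 1 13
f 11 13 12
f 12 13 14
f 12 14 4
f 13 1 15
f 13 15 14
f 14 15 16
f 14 16 4
f 15 1 17
f 15 17 16
f 16 17 18
f 16 18 4
f 17 1 19
f 17 19 18
f 18 19 20
f 18 20 4
f 19 1 21
f 19 21 20
f 20 21 22
f 20 22 4
f 21 1 23
f 21 23 22
f 22 23 24
f 22 24 4
f 23 1 25
f 23 25 24
f 24 25 26
f 24 26 4
f 25 1 2
f 25 2 26
f 26 2 3
f 26 3 4
f 28 27 31
f 28 31 29
f 29 31 32
f 29 32 30
f 31 27 33
f 31 33 32
f 32 33 34
f 32 34 30
f 33 27 35
f 33 35 34
f 34 35 36
f 34 36 30
f 35 27 37
f 35 37 36
f 36 37 38
f 36 38 30
f 37 27 39
f 37 39 38
f 38 39 40
f 38 40 30
f 39 27 41
f 39 41 40
f 40 41 42
f 40 42 30
f 41 27 43
f 41 43 42
f 42 43 44
f 42 44 30
f 43 27 45
f 43 45 44
f 44 45 46
f 44 46 30
f 45 27 47
f 45 47 46
f 46 47 48
f 46 48 30
f 47 27 49
f 47 49 48
f 48 49 50
f 48 50 30
f 49 27 28
f 49 28 50
f 50 28 29
f 50 29 30
f 52 51 54
f 52 54 53
f 54 51 55
f 54 55 53
f 55 51 56
f 55 56 53
f 56 51 57
f 56 57 53
f 57 51 58
f 57 58 53
f 58 51 59
f 58 59 53
f 59 51 60
f 59 60 53
f 60 51 61
f 60 61 53
f 61 51 62
f 61 62 53
f 62 51 63
f 62 63 53
f 63 51 64
f 63 64 53
f 64 51 65
f 64 65 53
f 65 51 66
f 65 66 53
f 66 51 67
f 66 67 53
f 67 51 68
f 67 68 53
f 68 51 52
f 68 52 53



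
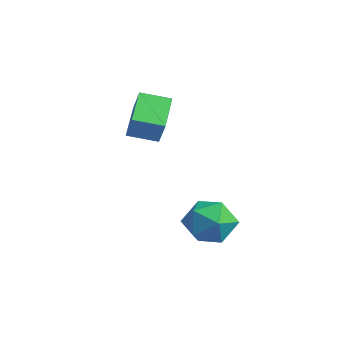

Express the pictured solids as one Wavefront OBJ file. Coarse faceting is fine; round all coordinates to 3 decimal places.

v -3.76 0.468 0.743
v -3.188 0.348 1.674
v -3.158 1.326 0.484
v -2.586 1.206 1.415
v -2.834 -0.386 0.065
v -2.262 -0.506 0.996
v -2.232 0.472 -0.194
v -1.66 0.352 0.737
v 0.329 1.326 -3.424
v 0.96 1.377 -2.692
v -0.28 0.023 -2.808
v 0.351 0.074 -2.076
v -0.358 0.729 -2.151
v 0.019 1.534 -2.532
v 0.661 -0.134 -2.968
v 1.038 0.671 -3.349
v 1.165 0.475 -2.41
v 0.535 1.008 -1.905
v 0.145 0.392 -3.595
v -0.485 0.925 -3.09
f 2 4 1
f 5 2 1
f 1 4 3
f 3 5 1
f 2 8 4
f 6 2 5
f 6 8 2
f 4 8 3
f 7 5 3
f 3 8 7
f 7 6 5
f 8 6 7
f 9 20 14
f 9 14 10
f 9 10 16
f 9 16 19
f 9 19 20
f 10 14 18
f 14 20 13
f 20 19 11
f 19 16 15
f 16 10 17
f 12 18 13
f 12 13 11
f 12 11 15
f 12 15 17
f 12 17 18
f 13 18 14
f 11 13 20
f 15 11 19
f 17 15 16
f 18 17 10



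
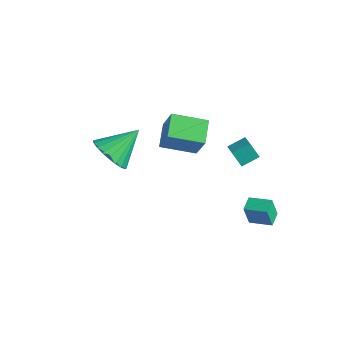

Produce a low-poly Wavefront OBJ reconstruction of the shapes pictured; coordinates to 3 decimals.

v 1.337 1.193 -4.7
v 1.199 0.936 -3.525
v 0.93 1.885 -4.596
v 0.792 1.628 -3.422
v 2.348 1.752 -4.458
v 2.21 1.495 -3.284
v 1.941 2.444 -4.355
v 1.803 2.187 -3.18
v -4.43 0.443 -2.756
v -3.581 0.274 -1.121
v -5.282 1.399 -2.215
v -4.433 1.229 -0.58
v -3.227 1.791 -3.24
v -2.378 1.621 -1.605
v -4.079 2.746 -2.699
v -3.23 2.577 -1.064
v -0.347 1.512 -0.656
v -0.084 2.392 -0.286
v -1.056 1.858 -0.974
v -0.792 2.738 -0.604
v 0.132 1.722 -1.496
v 0.396 2.602 -1.126
v -0.576 2.068 -1.814
v -0.313 2.948 -1.444
v -2.246 -4.255 1.598
v -1.427 -3.95 0.98
v -1.974 -2.745 2.702
v -1.747 -3.756 0.793
v -2.142 -3.638 0.73
v -2.553 -3.614 0.798
v -2.918 -3.688 0.988
v -3.18 -3.848 1.271
v -3.299 -4.07 1.604
v -3.259 -4.32 1.936
v -3.064 -4.56 2.216
v -2.744 -4.754 2.402
v -2.349 -4.871 2.466
v -1.938 -4.895 2.398
v -1.573 -4.822 2.208
v -1.311 -4.662 1.925
v -1.192 -4.44 1.592
v -1.232 -4.19 1.26
f 2 4 1
f 5 2 1
f 1 4 3
f 3 5 1
f 2 8 4
f 6 2 5
f 6 8 2
f 4 8 3
f 7 5 3
f 3 8 7
f 7 6 5
f 8 6 7
f 10 12 9
f 13 10 9
f 9 12 11
f 11 13 9
f 10 16 12
f 14 10 13
f 14 16 10
f 12 16 11
f 15 13 11
f 11 16 15
f 15 14 13
f 16 14 15
f 18 20 17
f 21 18 17
f 17 20 19
f 19 21 17
f 18 24 20
f 22 18 21
f 22 24 18
f 20 24 19
f 23 21 19
f 19 24 23
f 23 22 21
f 24 22 23
f 26 25 28
f 26 28 27
f 28 25 29
f 28 29 27
f 29 25 30
f 29 30 27
f 30 25 31
f 30 31 27
f 31 25 32
f 31 32 27
f 32 25 33
f 32 33 27
f 33 25 34
f 33 34 27
f 34 25 35
f 34 35 27
f 35 25 36
f 35 36 27
f 36 25 37
f 36 37 27
f 37 25 38
f 37 38 27
f 38 25 39
f 38 39 27
f 39 25 40
f 39 40 27
f 40 25 41
f 40 41 27
f 41 25 42
f 41 42 27
f 42 25 26
f 42 26 27

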